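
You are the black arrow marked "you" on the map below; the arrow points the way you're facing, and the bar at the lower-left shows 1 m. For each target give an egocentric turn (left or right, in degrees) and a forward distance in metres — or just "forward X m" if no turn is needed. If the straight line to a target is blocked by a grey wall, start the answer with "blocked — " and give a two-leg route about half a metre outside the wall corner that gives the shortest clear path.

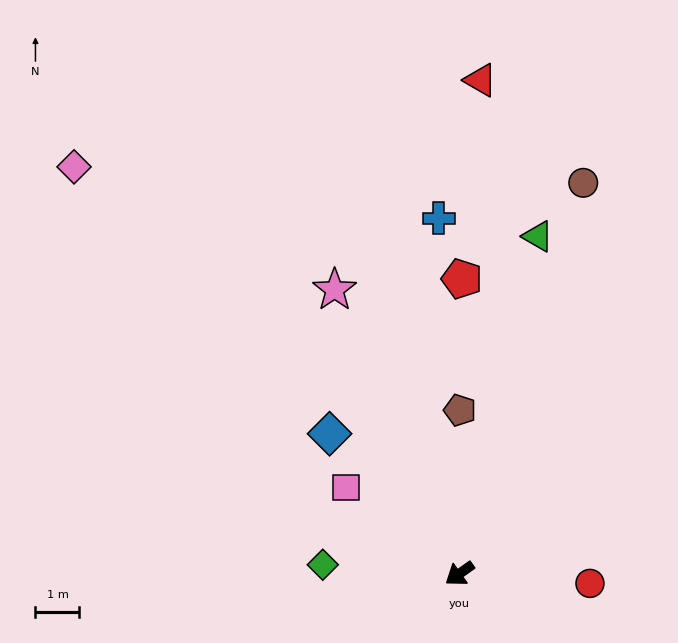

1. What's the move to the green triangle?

turn right 138°, forward 7.9 m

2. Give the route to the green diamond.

turn right 39°, forward 3.1 m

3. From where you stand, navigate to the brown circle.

turn right 143°, forward 9.3 m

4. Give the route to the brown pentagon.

turn right 126°, forward 3.7 m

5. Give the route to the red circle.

turn left 140°, forward 3.0 m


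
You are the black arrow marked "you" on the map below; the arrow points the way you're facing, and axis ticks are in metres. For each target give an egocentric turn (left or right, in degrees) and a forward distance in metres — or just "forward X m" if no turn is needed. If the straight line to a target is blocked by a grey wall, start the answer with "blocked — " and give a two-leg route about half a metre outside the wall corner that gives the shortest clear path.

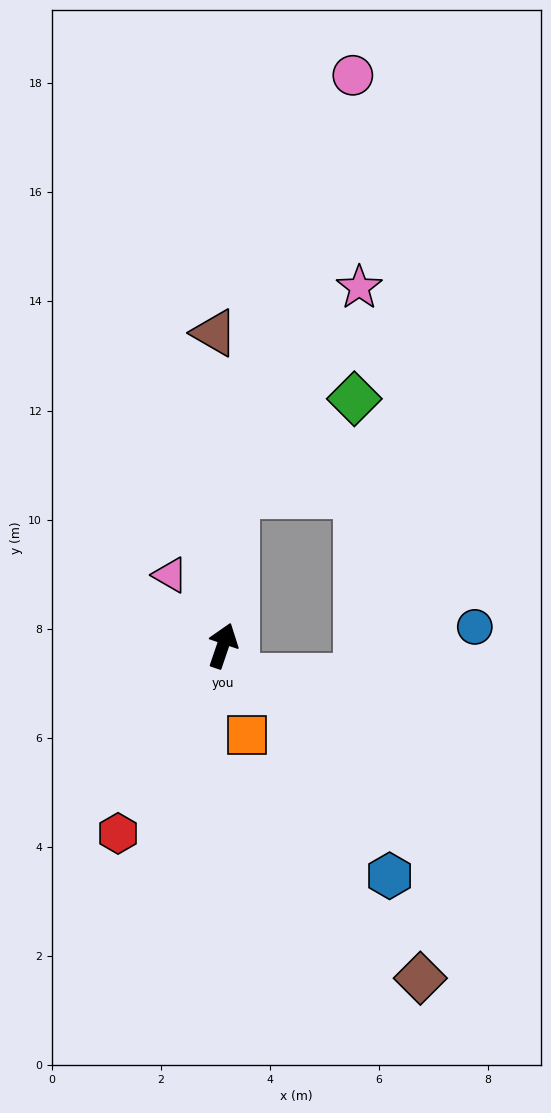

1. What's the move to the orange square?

turn right 146°, forward 1.7 m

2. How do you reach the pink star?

blocked — turn left 14°, forward 2.8 m, then turn right 26°, forward 4.4 m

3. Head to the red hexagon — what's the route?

turn left 170°, forward 3.9 m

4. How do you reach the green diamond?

blocked — turn left 14°, forward 2.8 m, then turn right 46°, forward 2.8 m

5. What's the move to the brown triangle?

turn left 20°, forward 5.7 m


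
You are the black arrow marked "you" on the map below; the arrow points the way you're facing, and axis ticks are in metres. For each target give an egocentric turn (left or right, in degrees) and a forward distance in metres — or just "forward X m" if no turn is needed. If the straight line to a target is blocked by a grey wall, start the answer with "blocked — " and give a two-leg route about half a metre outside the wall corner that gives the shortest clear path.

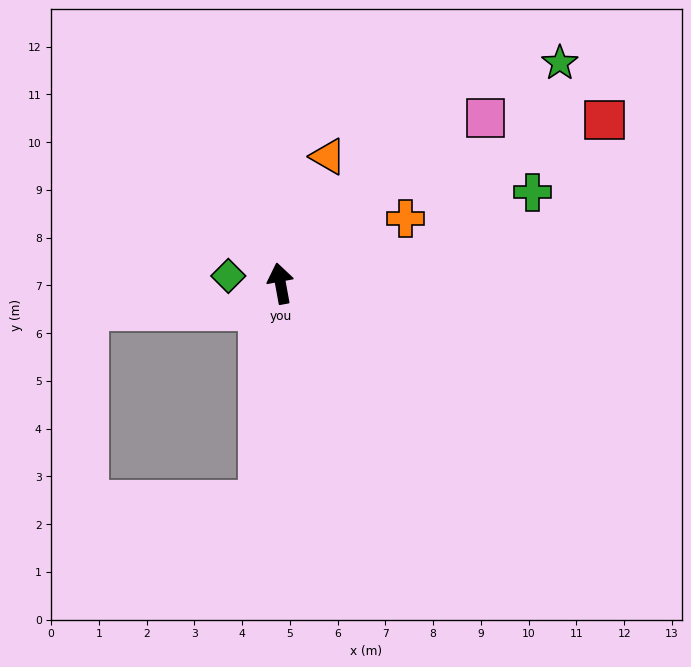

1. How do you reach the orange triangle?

turn right 31°, forward 2.8 m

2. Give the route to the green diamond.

turn left 71°, forward 1.1 m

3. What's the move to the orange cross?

turn right 73°, forward 2.9 m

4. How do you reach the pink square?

turn right 61°, forward 5.5 m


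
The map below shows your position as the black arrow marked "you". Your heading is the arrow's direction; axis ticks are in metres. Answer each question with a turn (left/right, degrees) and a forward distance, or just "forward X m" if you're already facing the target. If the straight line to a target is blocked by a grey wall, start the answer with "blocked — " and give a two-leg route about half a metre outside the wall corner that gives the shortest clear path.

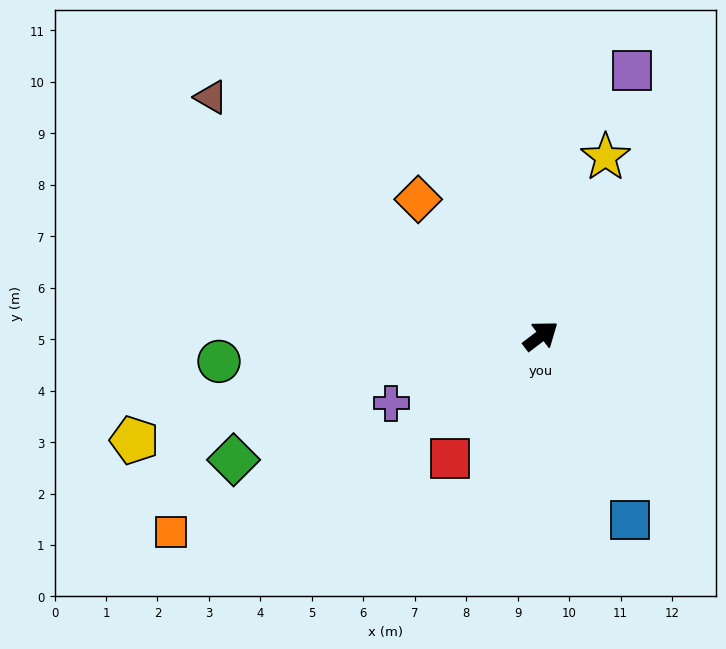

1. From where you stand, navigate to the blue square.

turn right 101°, forward 4.0 m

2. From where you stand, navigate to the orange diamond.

turn left 95°, forward 3.6 m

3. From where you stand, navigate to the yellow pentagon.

turn left 157°, forward 8.2 m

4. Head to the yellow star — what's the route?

turn left 33°, forward 3.7 m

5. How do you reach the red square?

turn right 164°, forward 3.0 m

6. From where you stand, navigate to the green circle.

turn left 147°, forward 6.3 m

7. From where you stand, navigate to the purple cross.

turn left 167°, forward 3.2 m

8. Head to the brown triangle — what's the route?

turn left 107°, forward 7.9 m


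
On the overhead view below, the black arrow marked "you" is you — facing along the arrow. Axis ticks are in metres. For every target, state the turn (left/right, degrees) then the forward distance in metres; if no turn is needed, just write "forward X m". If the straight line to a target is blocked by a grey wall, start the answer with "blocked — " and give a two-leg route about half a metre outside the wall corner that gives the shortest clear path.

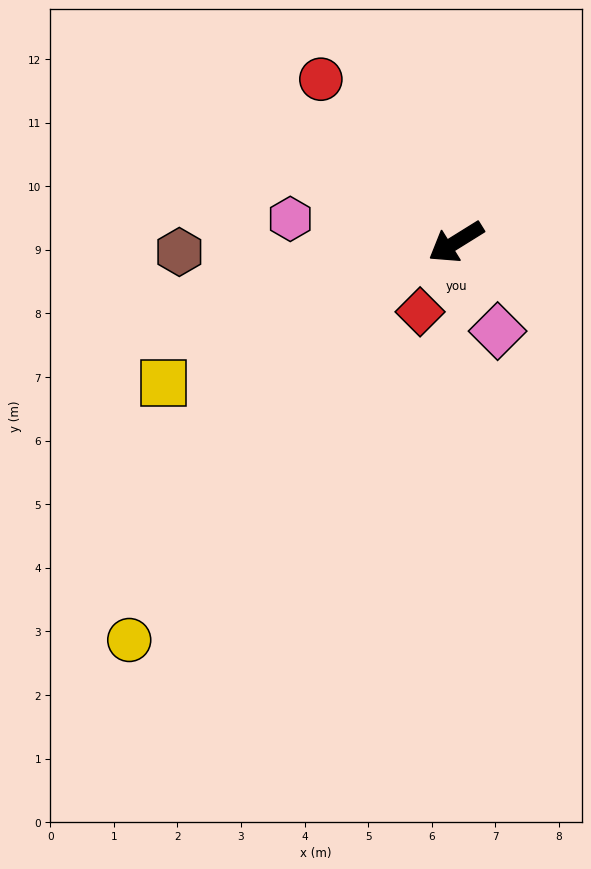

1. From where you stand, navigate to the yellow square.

turn right 6°, forward 5.1 m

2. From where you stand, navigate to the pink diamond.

turn left 83°, forward 1.5 m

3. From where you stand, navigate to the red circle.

turn right 82°, forward 3.3 m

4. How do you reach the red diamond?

turn left 31°, forward 1.2 m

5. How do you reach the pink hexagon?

turn right 40°, forward 2.6 m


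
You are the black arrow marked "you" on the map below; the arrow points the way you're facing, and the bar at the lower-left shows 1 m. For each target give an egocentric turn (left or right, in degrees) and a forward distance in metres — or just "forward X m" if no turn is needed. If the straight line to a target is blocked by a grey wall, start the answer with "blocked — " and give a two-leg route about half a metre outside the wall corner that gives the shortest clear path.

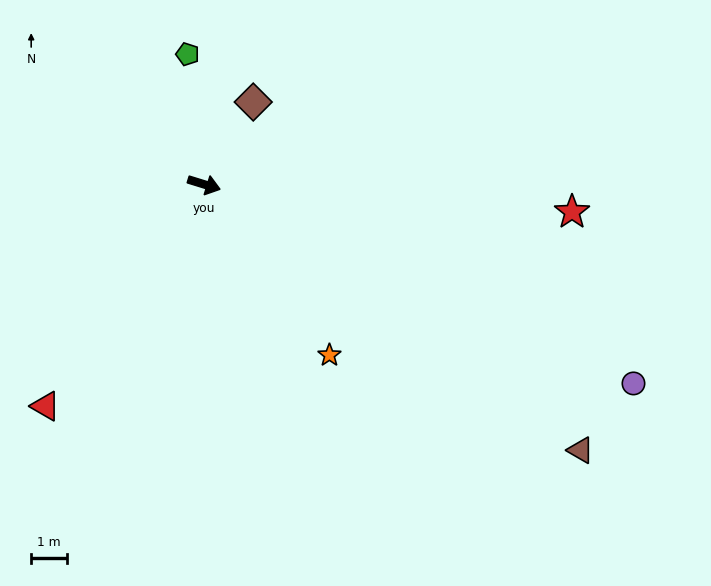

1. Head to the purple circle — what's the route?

turn right 8°, forward 13.3 m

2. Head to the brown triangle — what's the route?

turn right 18°, forward 12.9 m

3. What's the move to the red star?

turn left 13°, forward 10.3 m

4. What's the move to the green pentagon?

turn left 114°, forward 3.7 m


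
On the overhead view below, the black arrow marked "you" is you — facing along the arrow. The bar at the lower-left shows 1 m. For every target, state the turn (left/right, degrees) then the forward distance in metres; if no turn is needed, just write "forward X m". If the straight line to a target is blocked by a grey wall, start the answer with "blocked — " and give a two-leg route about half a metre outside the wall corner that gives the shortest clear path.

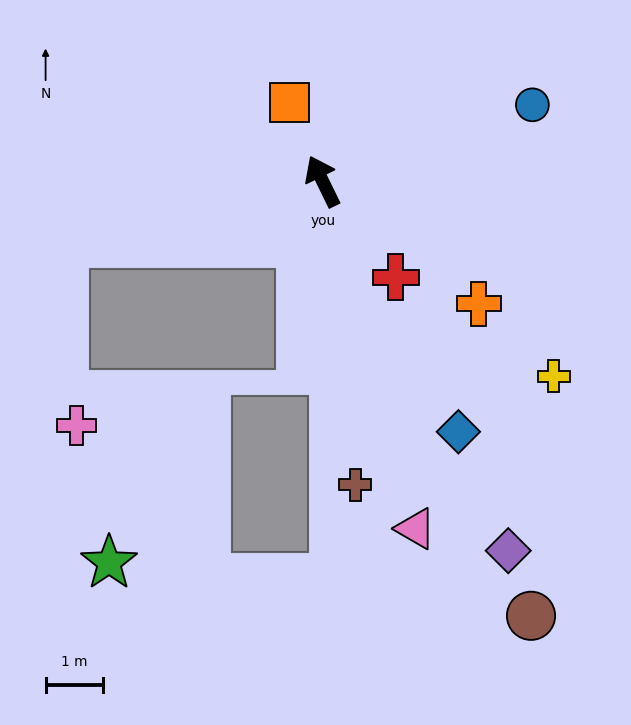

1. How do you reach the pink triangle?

turn left 169°, forward 6.2 m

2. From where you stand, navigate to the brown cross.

turn left 160°, forward 5.3 m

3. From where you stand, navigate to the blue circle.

turn right 96°, forward 3.9 m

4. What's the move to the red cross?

turn right 169°, forward 2.1 m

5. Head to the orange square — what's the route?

turn right 4°, forward 1.5 m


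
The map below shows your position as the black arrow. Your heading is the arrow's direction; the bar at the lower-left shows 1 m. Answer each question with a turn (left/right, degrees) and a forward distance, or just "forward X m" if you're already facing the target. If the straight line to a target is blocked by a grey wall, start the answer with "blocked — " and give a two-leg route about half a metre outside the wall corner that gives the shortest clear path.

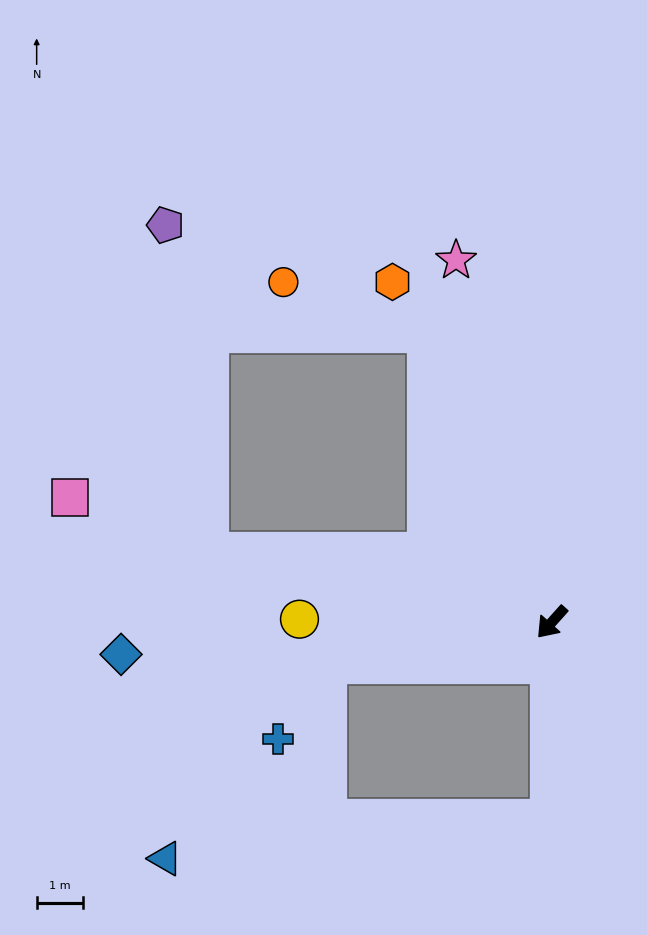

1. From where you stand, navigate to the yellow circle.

turn right 49°, forward 5.5 m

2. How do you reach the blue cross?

blocked — turn right 37°, forward 5.0 m, then turn left 46°, forward 1.9 m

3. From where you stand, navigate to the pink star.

turn right 123°, forward 8.1 m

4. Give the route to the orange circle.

blocked — turn right 115°, forward 6.8 m, then turn left 47°, forward 3.3 m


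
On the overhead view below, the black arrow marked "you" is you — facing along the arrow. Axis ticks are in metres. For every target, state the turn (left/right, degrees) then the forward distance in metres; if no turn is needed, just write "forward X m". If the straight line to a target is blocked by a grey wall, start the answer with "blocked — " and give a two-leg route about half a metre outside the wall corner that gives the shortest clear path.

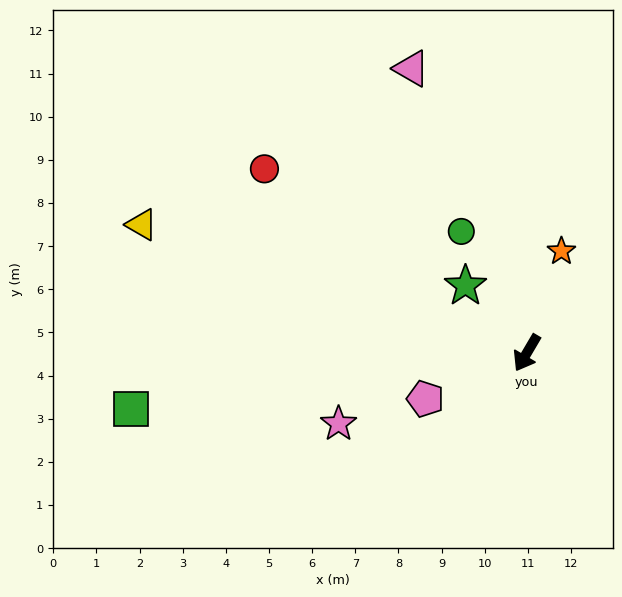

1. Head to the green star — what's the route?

turn right 107°, forward 2.1 m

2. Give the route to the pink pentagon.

turn right 35°, forward 2.6 m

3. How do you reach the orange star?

turn right 168°, forward 2.5 m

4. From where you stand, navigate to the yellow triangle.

turn right 78°, forward 9.4 m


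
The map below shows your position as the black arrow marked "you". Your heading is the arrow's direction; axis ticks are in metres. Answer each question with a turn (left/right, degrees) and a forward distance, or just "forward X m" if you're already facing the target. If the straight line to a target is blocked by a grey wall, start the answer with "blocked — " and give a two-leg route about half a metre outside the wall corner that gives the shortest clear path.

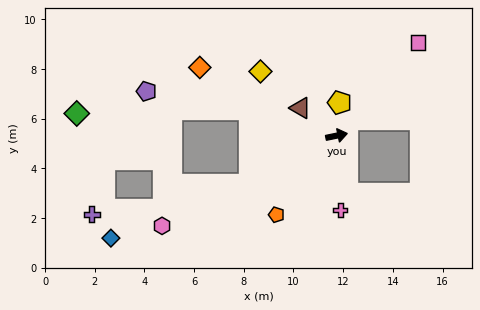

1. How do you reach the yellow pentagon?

turn left 73°, forward 1.3 m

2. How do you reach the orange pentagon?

turn right 139°, forward 4.0 m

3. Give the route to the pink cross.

turn right 99°, forward 3.0 m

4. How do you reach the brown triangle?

turn left 131°, forward 1.8 m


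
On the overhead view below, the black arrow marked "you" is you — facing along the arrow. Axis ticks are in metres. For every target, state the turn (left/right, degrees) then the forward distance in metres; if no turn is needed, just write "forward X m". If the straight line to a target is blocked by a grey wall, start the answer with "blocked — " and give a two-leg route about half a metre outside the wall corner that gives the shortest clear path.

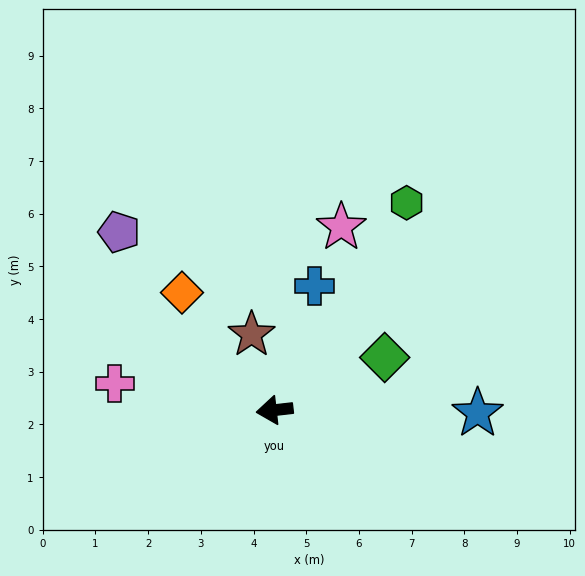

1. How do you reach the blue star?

turn left 173°, forward 3.9 m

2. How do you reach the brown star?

turn right 80°, forward 1.5 m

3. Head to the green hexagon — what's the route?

turn right 129°, forward 4.7 m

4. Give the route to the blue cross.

turn right 114°, forward 2.5 m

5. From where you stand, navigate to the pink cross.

turn right 16°, forward 3.1 m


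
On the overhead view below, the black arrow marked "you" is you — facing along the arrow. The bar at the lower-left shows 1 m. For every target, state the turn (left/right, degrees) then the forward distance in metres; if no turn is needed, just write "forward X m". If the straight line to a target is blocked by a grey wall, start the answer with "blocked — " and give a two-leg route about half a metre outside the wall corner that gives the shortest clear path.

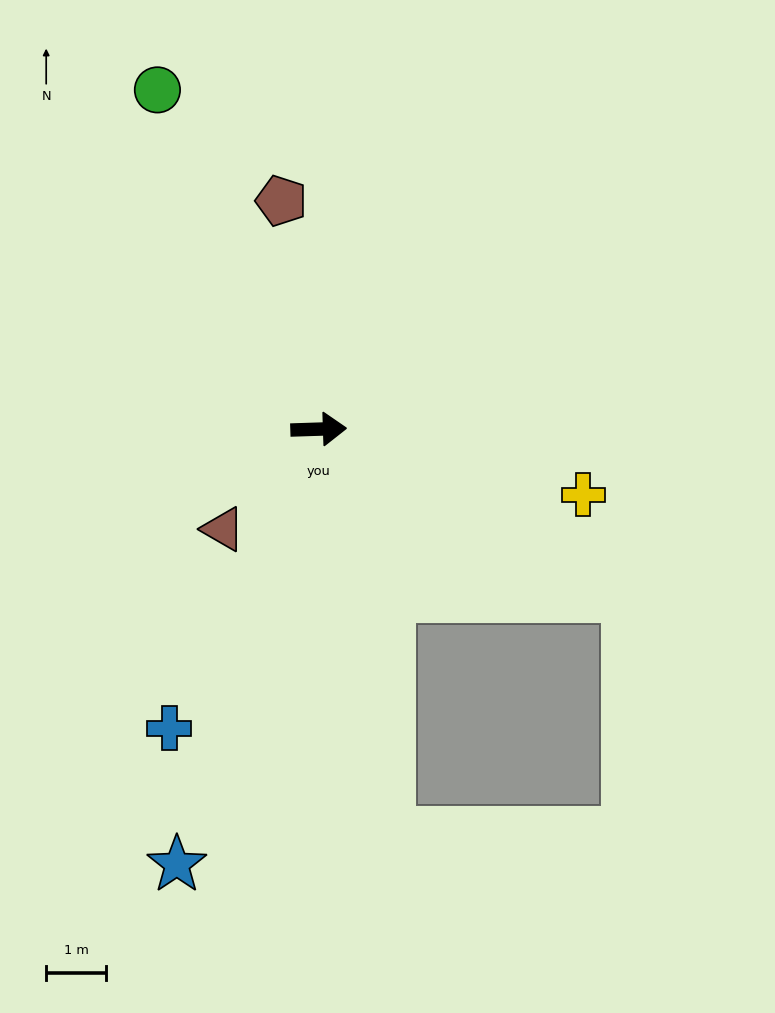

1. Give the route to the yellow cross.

turn right 16°, forward 4.6 m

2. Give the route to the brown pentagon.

turn left 97°, forward 3.9 m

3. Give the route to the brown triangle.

turn right 136°, forward 2.3 m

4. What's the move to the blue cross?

turn right 118°, forward 5.6 m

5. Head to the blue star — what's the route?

turn right 110°, forward 7.7 m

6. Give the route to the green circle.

turn left 114°, forward 6.3 m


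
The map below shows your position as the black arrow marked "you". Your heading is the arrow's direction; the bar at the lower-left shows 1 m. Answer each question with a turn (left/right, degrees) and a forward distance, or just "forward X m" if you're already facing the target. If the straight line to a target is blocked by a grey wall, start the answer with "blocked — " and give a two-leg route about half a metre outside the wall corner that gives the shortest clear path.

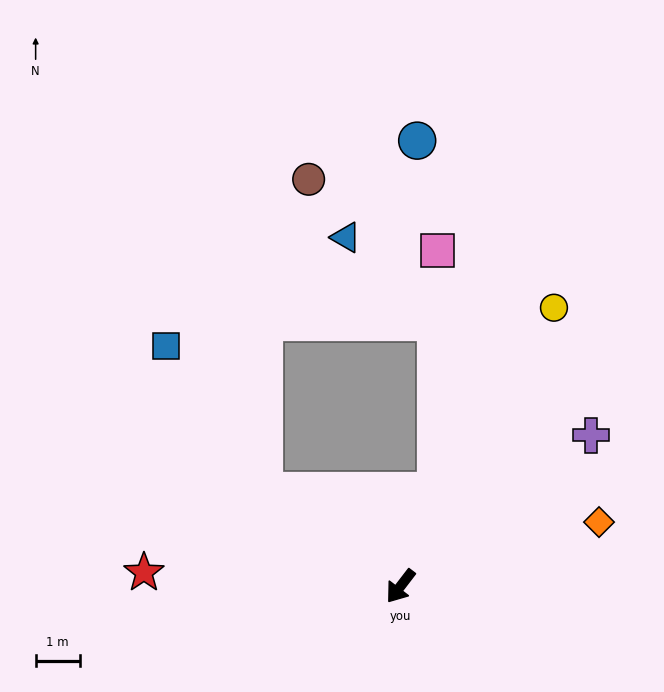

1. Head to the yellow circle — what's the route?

turn right 171°, forward 7.2 m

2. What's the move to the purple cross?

turn left 166°, forward 5.5 m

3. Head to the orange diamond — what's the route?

turn left 145°, forward 4.7 m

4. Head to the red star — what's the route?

turn right 56°, forward 5.8 m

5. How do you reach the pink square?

blocked — turn right 163°, forward 2.3 m, then turn left 20°, forward 5.5 m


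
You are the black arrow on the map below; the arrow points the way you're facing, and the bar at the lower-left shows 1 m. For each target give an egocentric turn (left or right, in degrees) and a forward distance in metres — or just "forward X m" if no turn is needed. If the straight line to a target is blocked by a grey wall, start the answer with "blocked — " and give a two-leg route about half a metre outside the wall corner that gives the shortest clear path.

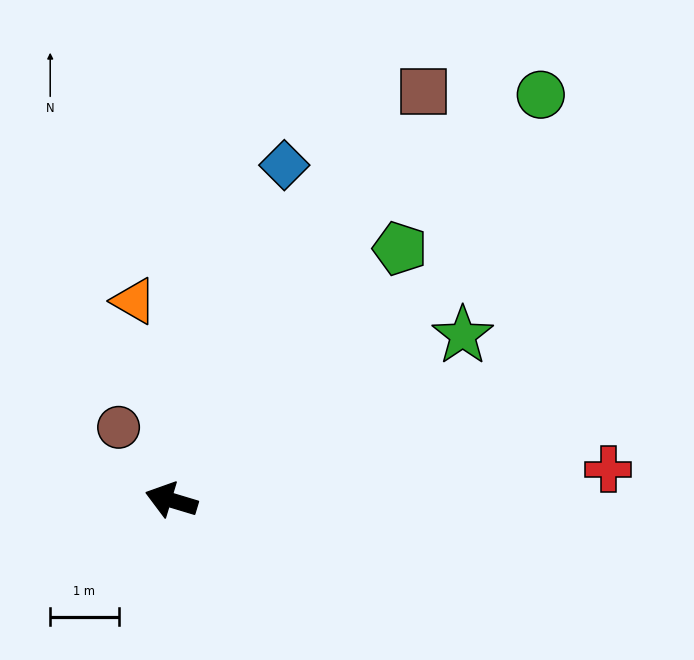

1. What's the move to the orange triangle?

turn right 63°, forward 3.0 m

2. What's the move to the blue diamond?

turn right 92°, forward 5.2 m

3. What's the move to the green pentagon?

turn right 115°, forward 5.0 m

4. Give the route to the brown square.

turn right 105°, forward 7.0 m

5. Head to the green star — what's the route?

turn right 134°, forward 4.9 m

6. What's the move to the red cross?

turn right 159°, forward 6.4 m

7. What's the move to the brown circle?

turn right 37°, forward 1.3 m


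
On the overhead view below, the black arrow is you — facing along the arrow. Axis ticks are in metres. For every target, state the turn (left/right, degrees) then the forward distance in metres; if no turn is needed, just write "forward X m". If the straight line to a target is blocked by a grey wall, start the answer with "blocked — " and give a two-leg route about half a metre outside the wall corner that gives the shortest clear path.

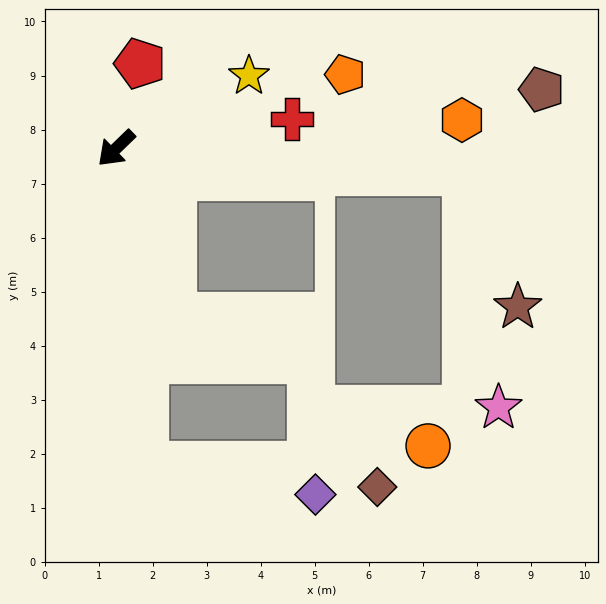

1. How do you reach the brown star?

blocked — turn left 132°, forward 6.5 m, then turn right 65°, forward 2.7 m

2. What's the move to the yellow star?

turn left 165°, forward 2.8 m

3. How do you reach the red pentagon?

turn right 150°, forward 1.6 m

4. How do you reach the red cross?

turn left 145°, forward 3.3 m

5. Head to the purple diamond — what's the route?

blocked — turn left 51°, forward 5.9 m, then turn left 75°, forward 3.2 m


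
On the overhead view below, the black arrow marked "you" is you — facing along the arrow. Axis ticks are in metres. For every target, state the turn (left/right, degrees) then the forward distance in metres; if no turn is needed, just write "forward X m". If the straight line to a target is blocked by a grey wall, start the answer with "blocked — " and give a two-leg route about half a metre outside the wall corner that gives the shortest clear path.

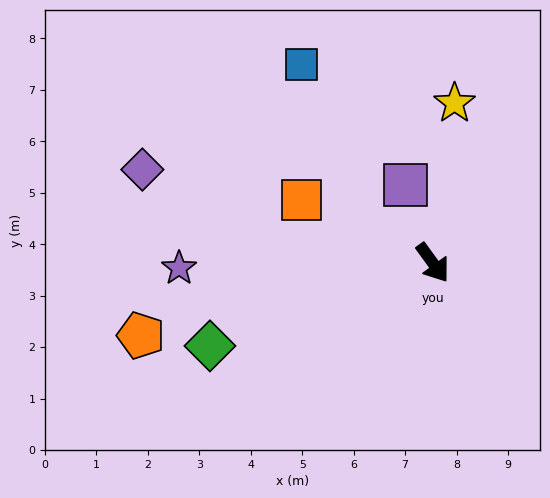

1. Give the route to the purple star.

turn right 125°, forward 4.9 m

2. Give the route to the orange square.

turn right 152°, forward 2.8 m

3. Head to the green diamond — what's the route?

turn right 106°, forward 4.6 m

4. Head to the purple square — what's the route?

turn left 163°, forward 1.6 m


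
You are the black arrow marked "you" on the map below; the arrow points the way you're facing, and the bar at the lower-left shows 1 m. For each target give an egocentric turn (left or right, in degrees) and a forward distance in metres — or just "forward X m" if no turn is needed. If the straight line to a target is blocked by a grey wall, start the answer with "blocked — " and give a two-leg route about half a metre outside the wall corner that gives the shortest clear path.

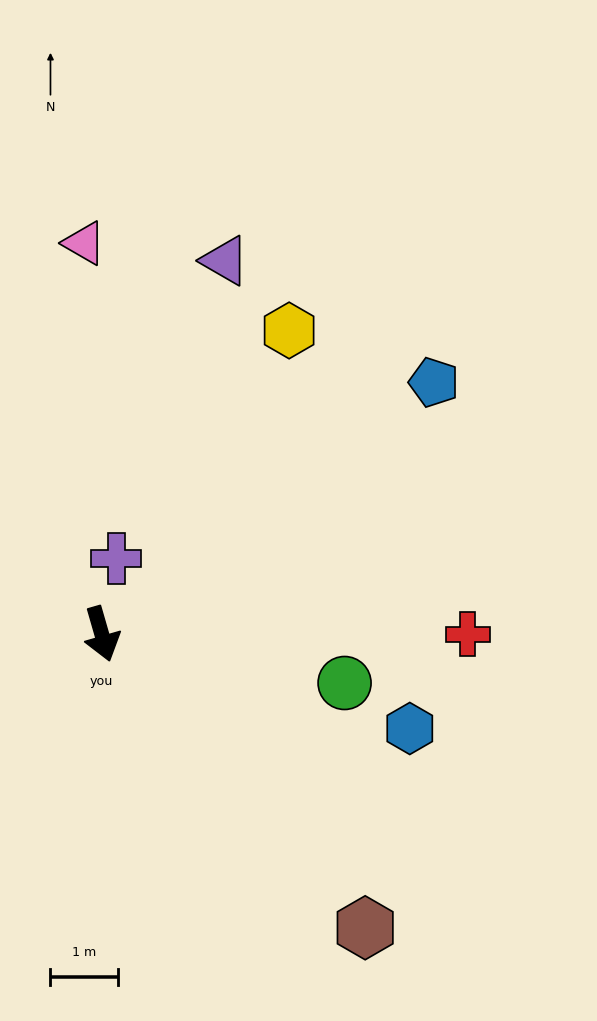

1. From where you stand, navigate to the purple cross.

turn left 153°, forward 1.1 m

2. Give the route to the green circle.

turn left 63°, forward 3.7 m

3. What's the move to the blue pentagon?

turn left 111°, forward 6.2 m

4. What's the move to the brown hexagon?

turn left 26°, forward 5.9 m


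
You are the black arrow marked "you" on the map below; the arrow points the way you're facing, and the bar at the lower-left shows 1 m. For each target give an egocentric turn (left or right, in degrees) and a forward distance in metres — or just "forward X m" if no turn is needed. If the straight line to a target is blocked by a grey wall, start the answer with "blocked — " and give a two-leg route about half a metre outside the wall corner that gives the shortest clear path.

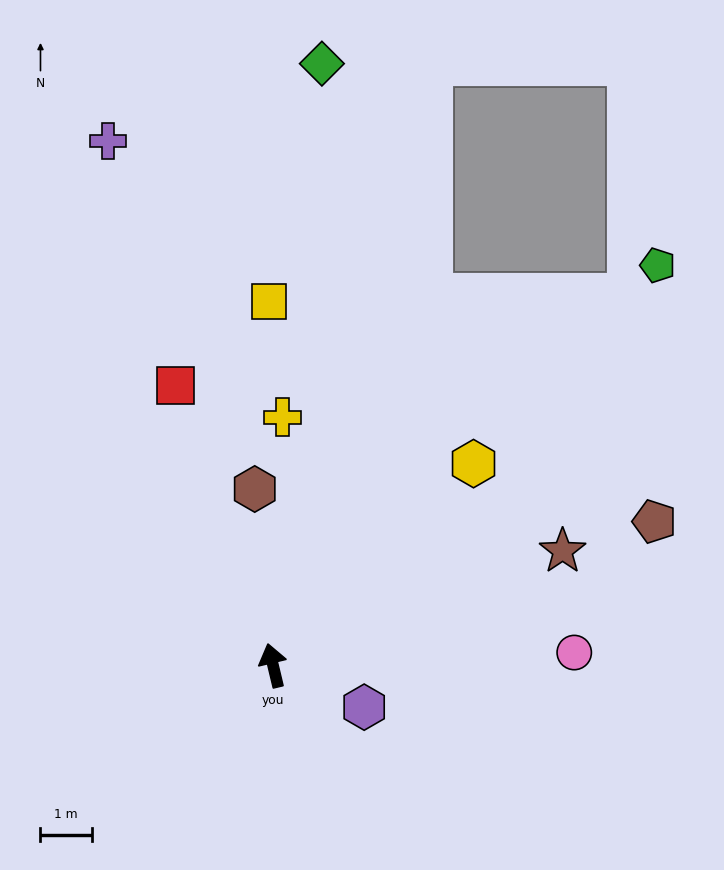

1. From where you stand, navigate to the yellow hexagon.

turn right 58°, forward 5.6 m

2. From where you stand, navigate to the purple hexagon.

turn right 128°, forward 2.0 m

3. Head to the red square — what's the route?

turn left 6°, forward 5.8 m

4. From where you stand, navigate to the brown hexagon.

turn right 8°, forward 3.5 m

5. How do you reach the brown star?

turn right 82°, forward 6.1 m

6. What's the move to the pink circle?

turn right 101°, forward 5.9 m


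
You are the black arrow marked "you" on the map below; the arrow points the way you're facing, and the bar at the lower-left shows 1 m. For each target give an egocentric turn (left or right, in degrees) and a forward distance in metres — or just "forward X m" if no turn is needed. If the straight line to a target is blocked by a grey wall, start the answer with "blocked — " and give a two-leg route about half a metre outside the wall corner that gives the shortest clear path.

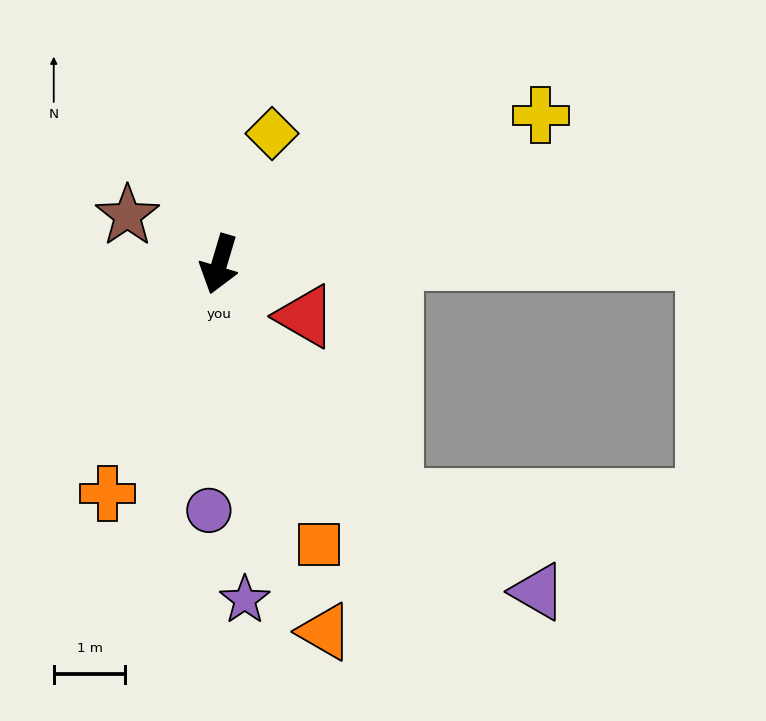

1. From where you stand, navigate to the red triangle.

turn left 75°, forward 1.4 m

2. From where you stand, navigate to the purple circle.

turn left 14°, forward 3.4 m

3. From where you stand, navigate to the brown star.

turn right 101°, forward 1.5 m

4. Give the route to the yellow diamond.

turn left 175°, forward 2.0 m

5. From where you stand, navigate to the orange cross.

turn right 10°, forward 3.6 m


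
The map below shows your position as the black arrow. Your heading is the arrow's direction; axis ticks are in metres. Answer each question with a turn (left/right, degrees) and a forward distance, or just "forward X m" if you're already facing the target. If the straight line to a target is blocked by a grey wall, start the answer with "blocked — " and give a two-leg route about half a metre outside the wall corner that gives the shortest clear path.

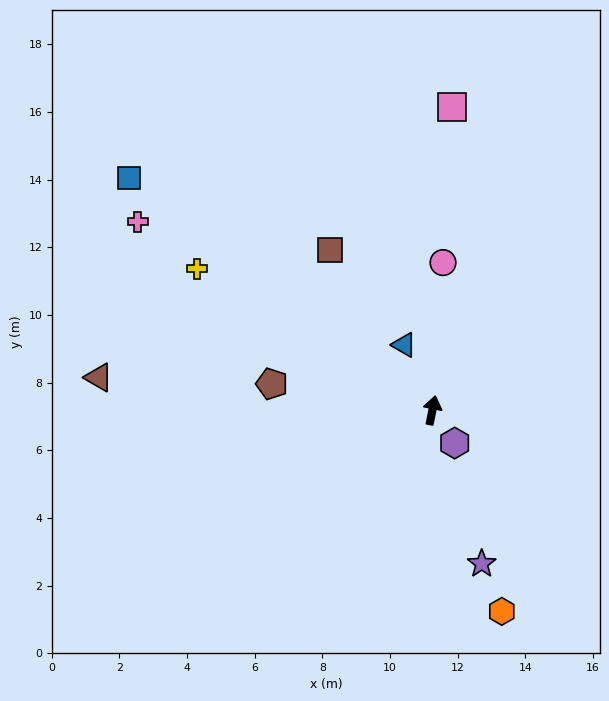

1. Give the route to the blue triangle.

turn left 35°, forward 2.1 m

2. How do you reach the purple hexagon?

turn right 134°, forward 1.2 m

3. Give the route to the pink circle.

turn left 7°, forward 4.4 m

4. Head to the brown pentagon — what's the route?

turn left 92°, forward 4.8 m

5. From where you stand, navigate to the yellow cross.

turn left 70°, forward 8.1 m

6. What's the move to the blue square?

turn left 64°, forward 11.3 m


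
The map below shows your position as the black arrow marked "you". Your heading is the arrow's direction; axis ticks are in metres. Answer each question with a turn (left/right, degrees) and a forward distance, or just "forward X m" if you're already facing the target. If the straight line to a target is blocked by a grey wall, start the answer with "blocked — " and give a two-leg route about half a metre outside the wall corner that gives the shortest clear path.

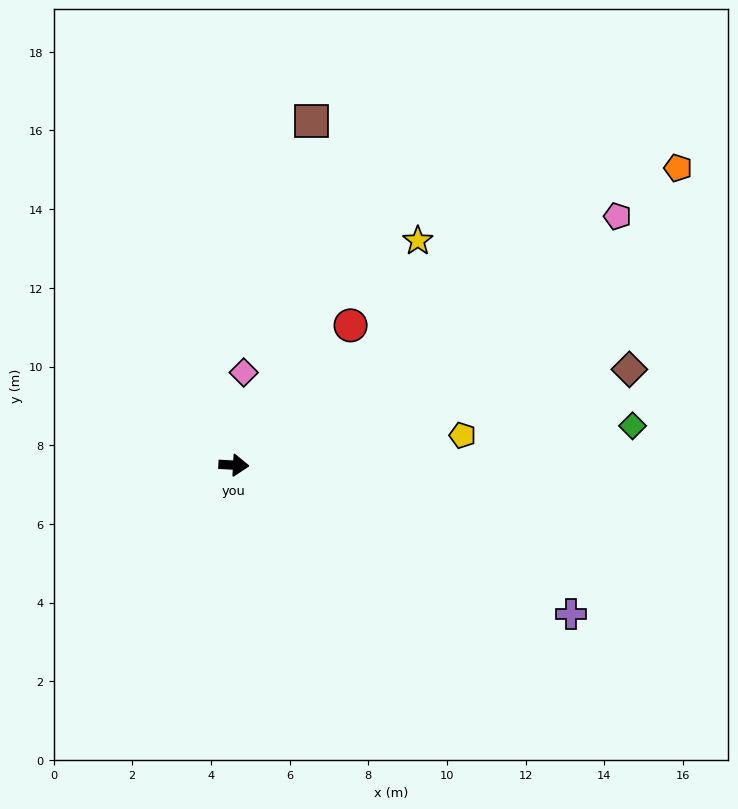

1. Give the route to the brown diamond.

turn left 17°, forward 10.3 m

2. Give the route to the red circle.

turn left 53°, forward 4.6 m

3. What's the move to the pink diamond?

turn left 87°, forward 2.4 m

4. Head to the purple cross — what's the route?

turn right 21°, forward 9.4 m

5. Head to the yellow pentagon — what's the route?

turn left 11°, forward 5.9 m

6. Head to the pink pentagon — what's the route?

turn left 36°, forward 11.6 m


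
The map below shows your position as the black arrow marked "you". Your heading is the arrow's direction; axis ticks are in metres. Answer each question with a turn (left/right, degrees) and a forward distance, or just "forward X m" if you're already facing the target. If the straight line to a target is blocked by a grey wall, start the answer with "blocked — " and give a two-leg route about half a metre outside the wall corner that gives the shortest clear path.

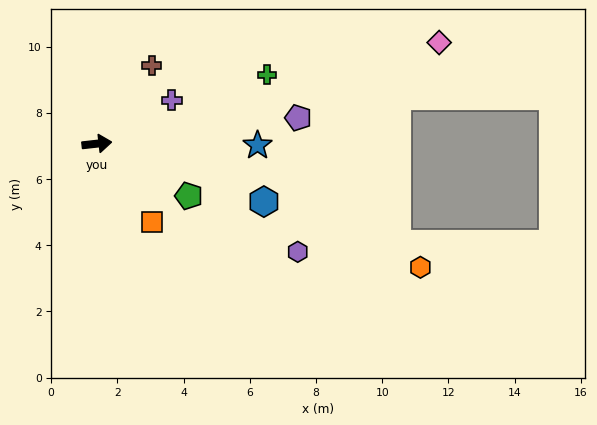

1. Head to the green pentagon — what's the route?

turn right 36°, forward 3.2 m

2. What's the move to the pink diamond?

turn left 10°, forward 10.8 m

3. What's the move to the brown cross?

turn left 49°, forward 2.9 m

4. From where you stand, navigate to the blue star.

turn right 7°, forward 4.9 m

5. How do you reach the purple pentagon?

forward 6.1 m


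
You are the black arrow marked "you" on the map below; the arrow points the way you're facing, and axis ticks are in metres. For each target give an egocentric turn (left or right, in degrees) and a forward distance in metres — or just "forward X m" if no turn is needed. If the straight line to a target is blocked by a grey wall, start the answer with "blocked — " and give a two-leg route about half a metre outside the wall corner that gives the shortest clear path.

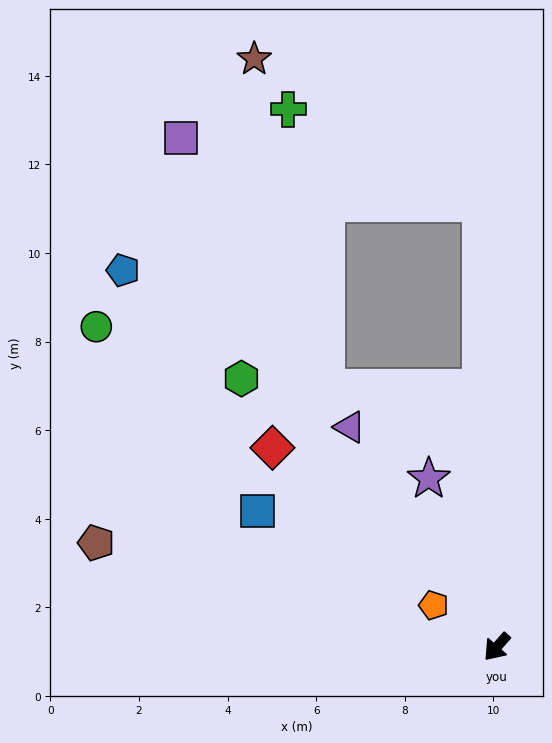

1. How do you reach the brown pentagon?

turn right 63°, forward 9.3 m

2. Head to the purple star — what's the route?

turn right 117°, forward 4.1 m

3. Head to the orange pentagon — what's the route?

turn right 82°, forward 1.7 m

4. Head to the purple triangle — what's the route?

turn right 105°, forward 6.0 m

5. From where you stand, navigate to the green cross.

blocked — turn right 137°, forward 10.0 m, then turn left 62°, forward 4.8 m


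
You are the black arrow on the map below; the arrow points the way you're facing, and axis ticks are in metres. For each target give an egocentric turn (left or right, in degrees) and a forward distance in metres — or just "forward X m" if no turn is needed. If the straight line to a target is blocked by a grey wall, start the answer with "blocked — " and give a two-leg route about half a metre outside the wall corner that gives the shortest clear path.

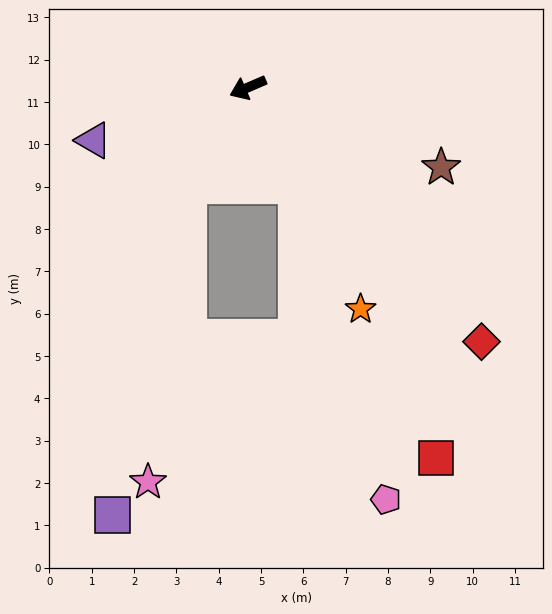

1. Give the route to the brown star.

turn left 134°, forward 4.9 m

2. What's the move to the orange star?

turn left 94°, forward 5.9 m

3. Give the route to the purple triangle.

turn right 4°, forward 3.9 m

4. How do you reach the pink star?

blocked — turn left 36°, forward 2.7 m, then turn left 23°, forward 7.1 m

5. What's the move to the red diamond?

turn left 109°, forward 8.2 m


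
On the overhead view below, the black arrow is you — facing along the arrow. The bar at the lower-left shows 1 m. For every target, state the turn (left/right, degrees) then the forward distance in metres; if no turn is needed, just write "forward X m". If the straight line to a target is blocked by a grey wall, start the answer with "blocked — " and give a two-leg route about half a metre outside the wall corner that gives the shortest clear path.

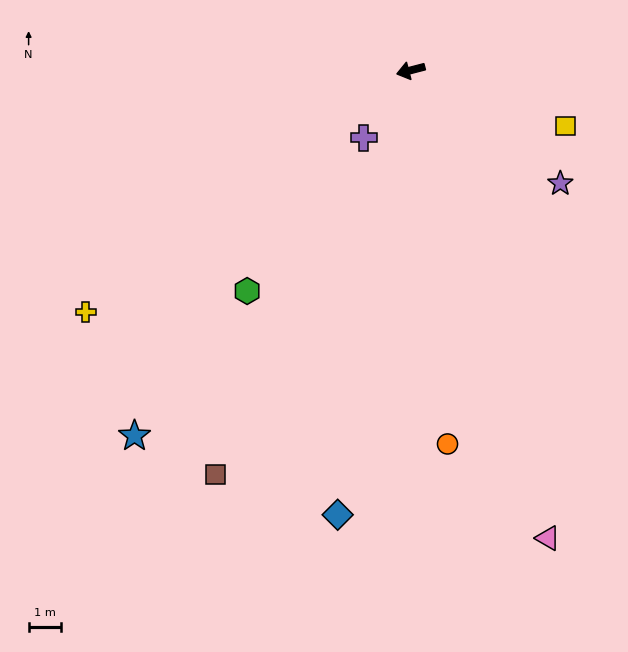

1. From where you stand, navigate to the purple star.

turn left 128°, forward 5.8 m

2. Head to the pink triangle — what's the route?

turn left 92°, forward 15.0 m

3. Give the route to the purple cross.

turn left 40°, forward 2.5 m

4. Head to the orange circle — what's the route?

turn left 81°, forward 11.5 m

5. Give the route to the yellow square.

turn left 146°, forward 5.0 m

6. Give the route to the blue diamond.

turn left 66°, forward 13.8 m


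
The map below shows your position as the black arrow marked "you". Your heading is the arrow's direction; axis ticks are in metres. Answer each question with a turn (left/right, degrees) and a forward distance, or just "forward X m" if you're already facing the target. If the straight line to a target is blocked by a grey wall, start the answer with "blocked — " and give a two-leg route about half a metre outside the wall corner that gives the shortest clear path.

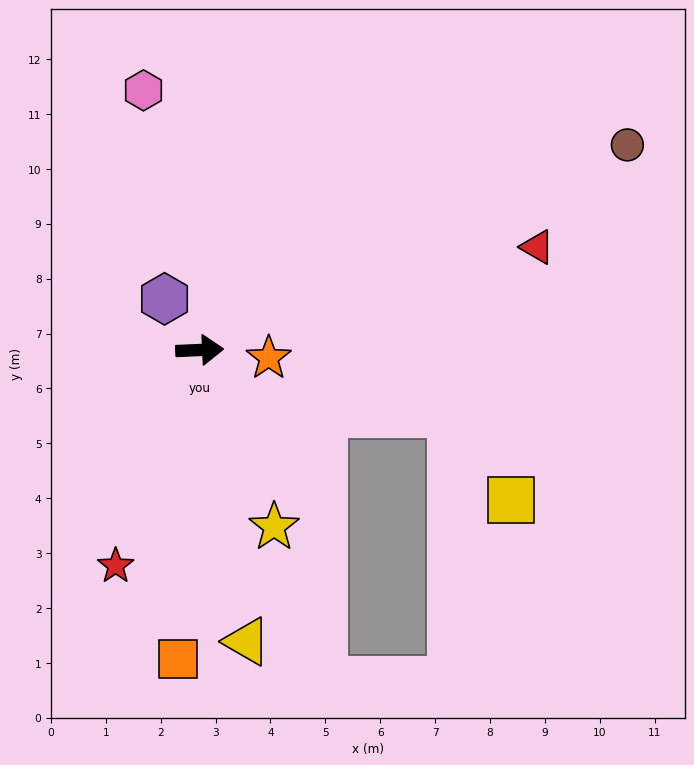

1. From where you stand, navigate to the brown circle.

turn left 23°, forward 8.6 m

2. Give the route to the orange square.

turn right 97°, forward 5.6 m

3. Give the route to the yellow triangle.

turn right 83°, forward 5.4 m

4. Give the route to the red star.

turn right 114°, forward 4.2 m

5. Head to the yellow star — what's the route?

turn right 70°, forward 3.5 m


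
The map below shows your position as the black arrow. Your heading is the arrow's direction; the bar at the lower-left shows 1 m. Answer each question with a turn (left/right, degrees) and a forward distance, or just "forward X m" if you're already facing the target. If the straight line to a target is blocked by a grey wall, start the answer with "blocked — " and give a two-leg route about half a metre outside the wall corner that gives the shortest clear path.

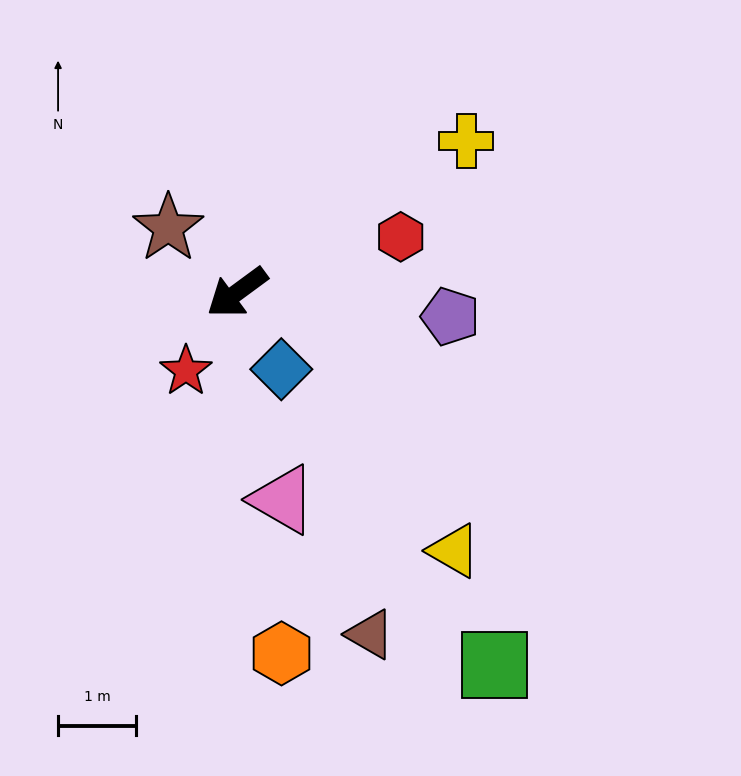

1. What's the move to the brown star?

turn right 80°, forward 1.2 m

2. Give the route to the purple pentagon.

turn left 137°, forward 2.7 m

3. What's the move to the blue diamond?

turn left 84°, forward 1.1 m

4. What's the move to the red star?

turn left 21°, forward 1.2 m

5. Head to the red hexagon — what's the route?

turn left 162°, forward 2.2 m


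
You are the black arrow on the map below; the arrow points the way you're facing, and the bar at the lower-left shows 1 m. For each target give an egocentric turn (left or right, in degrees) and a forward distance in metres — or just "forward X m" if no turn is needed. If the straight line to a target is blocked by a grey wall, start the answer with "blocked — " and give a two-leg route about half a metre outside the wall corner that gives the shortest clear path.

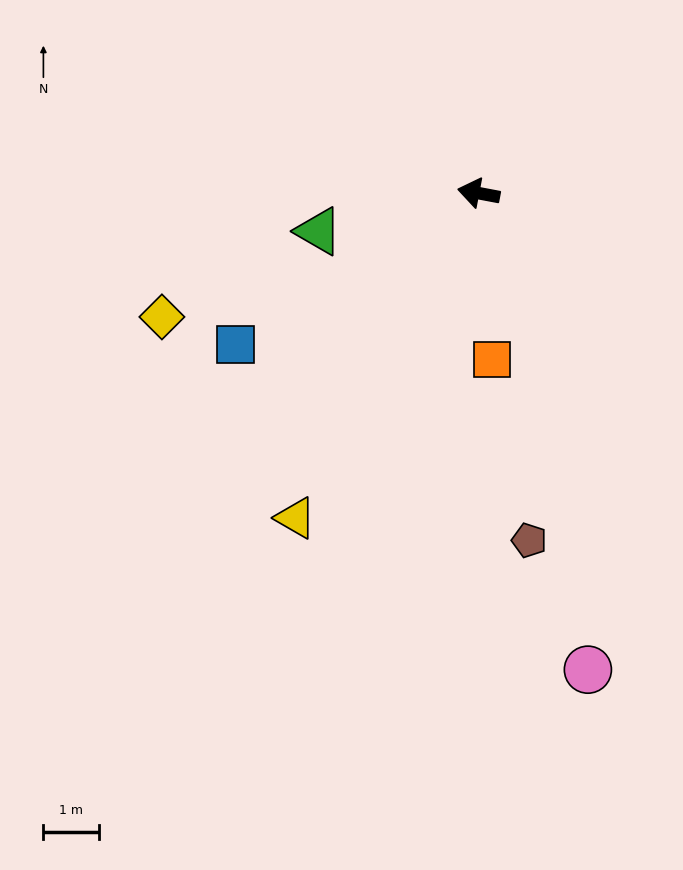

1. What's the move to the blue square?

turn left 43°, forward 5.2 m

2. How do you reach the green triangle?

turn left 24°, forward 3.0 m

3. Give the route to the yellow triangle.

turn left 71°, forward 6.7 m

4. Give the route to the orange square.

turn left 105°, forward 3.0 m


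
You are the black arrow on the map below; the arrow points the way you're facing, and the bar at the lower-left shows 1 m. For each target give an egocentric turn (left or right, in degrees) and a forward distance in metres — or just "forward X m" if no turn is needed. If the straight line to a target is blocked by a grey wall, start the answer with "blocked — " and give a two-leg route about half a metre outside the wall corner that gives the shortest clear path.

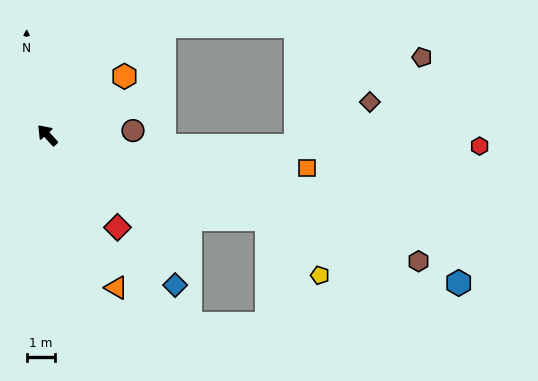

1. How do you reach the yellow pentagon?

blocked — turn right 154°, forward 8.3 m, then turn right 25°, forward 2.7 m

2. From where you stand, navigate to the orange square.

turn right 140°, forward 9.3 m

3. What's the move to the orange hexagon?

turn right 95°, forward 3.4 m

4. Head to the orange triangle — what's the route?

turn left 162°, forward 5.9 m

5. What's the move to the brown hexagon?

turn right 151°, forward 13.9 m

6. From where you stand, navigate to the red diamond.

turn left 175°, forward 4.1 m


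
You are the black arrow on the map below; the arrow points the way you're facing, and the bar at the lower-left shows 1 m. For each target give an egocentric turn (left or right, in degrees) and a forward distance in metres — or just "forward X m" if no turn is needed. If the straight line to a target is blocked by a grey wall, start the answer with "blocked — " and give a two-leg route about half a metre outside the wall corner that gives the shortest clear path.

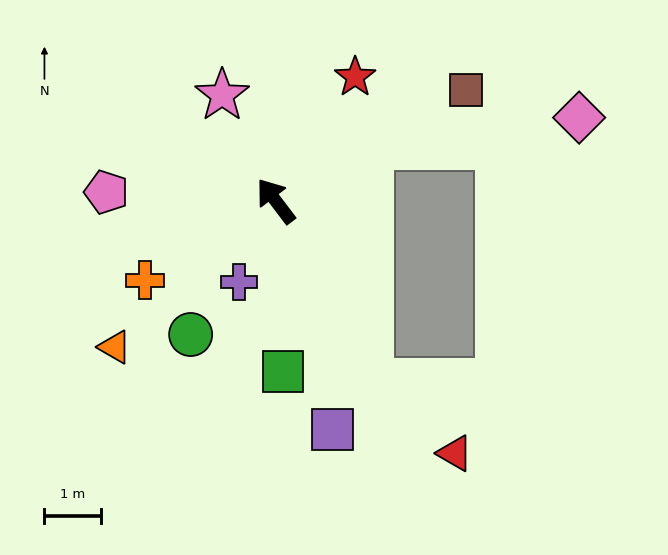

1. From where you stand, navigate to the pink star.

turn right 10°, forward 2.1 m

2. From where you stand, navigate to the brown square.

turn right 97°, forward 3.9 m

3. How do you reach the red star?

turn right 70°, forward 2.6 m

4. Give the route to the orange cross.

turn left 84°, forward 2.7 m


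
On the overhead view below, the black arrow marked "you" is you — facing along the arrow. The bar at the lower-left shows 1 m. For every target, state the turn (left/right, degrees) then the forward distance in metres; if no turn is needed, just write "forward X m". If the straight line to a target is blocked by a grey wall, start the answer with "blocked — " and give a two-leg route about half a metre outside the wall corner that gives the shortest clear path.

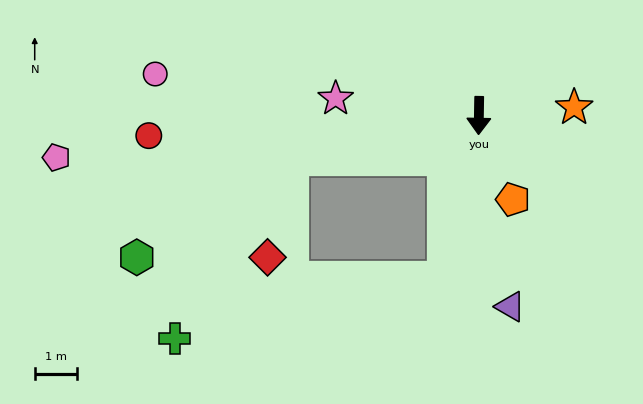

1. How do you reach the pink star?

turn right 96°, forward 3.4 m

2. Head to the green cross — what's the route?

blocked — turn right 76°, forward 4.5 m, then turn left 44°, forward 5.1 m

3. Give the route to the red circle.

turn right 86°, forward 7.8 m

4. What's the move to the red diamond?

blocked — turn right 76°, forward 4.5 m, then turn left 64°, forward 2.4 m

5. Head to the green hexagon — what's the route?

blocked — turn right 76°, forward 4.5 m, then turn left 20°, forward 4.3 m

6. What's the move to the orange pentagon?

turn left 23°, forward 2.1 m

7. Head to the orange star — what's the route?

turn left 96°, forward 2.2 m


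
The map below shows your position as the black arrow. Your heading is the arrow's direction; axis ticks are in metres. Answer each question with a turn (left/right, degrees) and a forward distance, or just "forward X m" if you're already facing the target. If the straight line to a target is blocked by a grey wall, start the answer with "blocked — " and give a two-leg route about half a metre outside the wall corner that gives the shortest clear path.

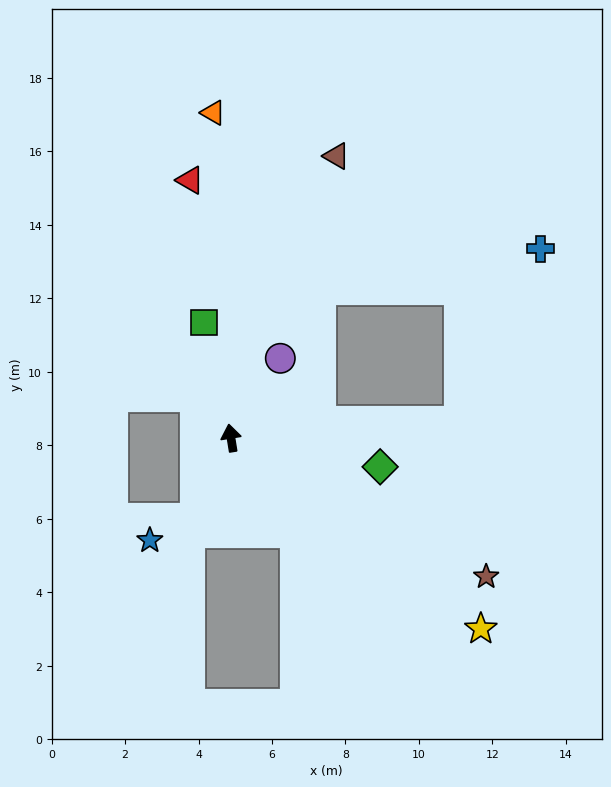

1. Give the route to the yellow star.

turn right 137°, forward 8.6 m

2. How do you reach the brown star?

turn right 128°, forward 7.9 m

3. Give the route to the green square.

turn left 4°, forward 3.2 m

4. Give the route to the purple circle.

turn right 41°, forward 2.5 m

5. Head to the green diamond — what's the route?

turn right 110°, forward 4.1 m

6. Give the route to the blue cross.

blocked — turn right 95°, forward 6.2 m, then turn left 61°, forward 5.2 m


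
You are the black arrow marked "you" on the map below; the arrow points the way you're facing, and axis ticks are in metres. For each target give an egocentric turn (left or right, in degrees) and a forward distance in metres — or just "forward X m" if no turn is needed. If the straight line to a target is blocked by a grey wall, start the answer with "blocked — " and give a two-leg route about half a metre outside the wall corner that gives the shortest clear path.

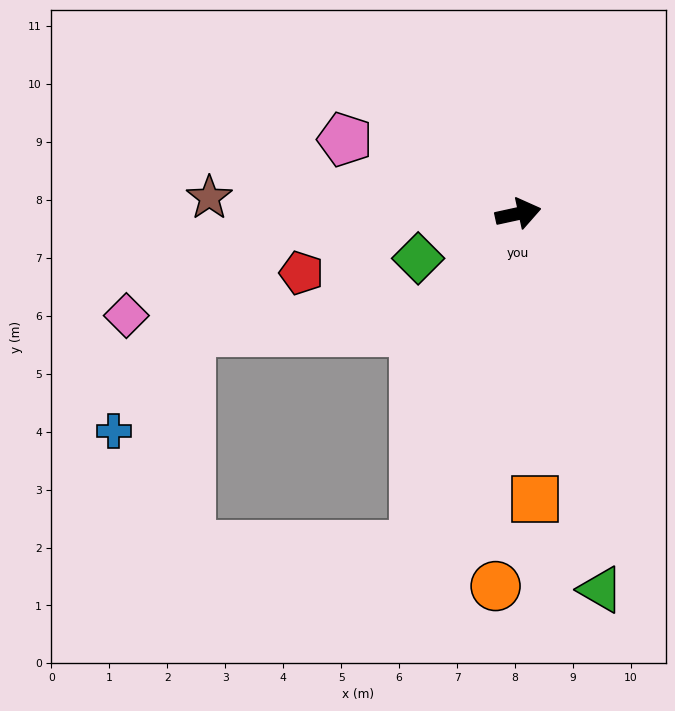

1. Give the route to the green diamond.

turn right 168°, forward 1.9 m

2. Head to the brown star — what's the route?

turn left 165°, forward 5.3 m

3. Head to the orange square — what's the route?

turn right 99°, forward 4.9 m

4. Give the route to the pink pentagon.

turn left 145°, forward 3.3 m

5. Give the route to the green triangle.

turn right 90°, forward 6.6 m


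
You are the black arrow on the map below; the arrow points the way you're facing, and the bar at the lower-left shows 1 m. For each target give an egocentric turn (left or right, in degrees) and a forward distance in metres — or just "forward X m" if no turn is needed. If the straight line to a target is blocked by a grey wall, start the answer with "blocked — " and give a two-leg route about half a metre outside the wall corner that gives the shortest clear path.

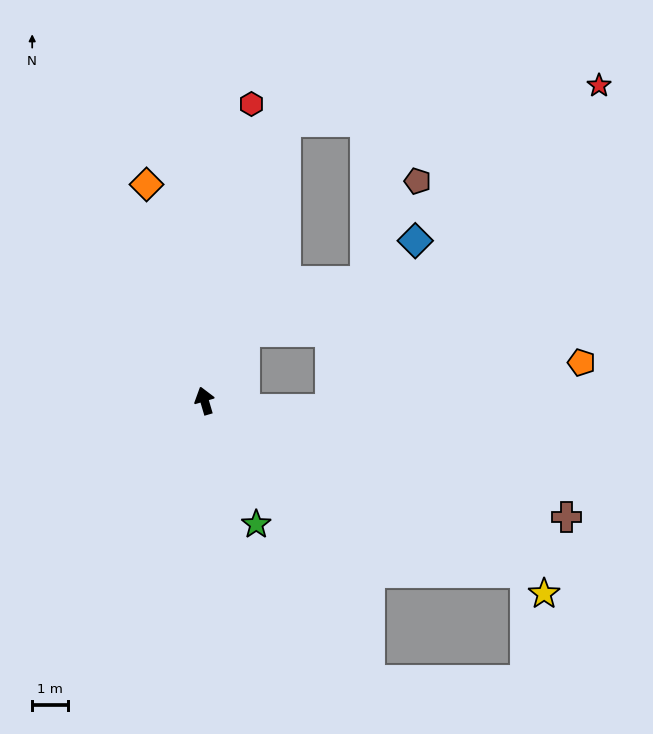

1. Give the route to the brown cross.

turn right 124°, forward 10.6 m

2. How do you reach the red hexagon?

turn right 25°, forward 8.4 m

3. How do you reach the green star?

turn right 174°, forward 3.7 m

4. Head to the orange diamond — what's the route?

forward 6.2 m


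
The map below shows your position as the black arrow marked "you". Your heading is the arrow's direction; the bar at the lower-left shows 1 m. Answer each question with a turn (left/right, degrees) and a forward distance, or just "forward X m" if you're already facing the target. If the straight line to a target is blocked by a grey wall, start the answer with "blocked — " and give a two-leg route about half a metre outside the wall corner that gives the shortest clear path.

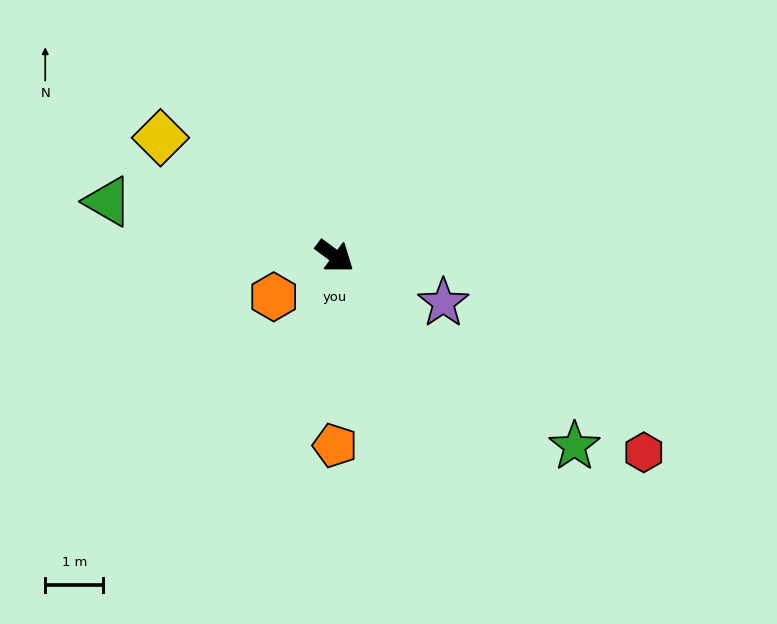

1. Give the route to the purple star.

turn left 13°, forward 2.0 m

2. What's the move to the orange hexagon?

turn right 110°, forward 1.3 m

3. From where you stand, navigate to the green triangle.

turn right 157°, forward 4.0 m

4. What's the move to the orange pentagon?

turn right 53°, forward 3.3 m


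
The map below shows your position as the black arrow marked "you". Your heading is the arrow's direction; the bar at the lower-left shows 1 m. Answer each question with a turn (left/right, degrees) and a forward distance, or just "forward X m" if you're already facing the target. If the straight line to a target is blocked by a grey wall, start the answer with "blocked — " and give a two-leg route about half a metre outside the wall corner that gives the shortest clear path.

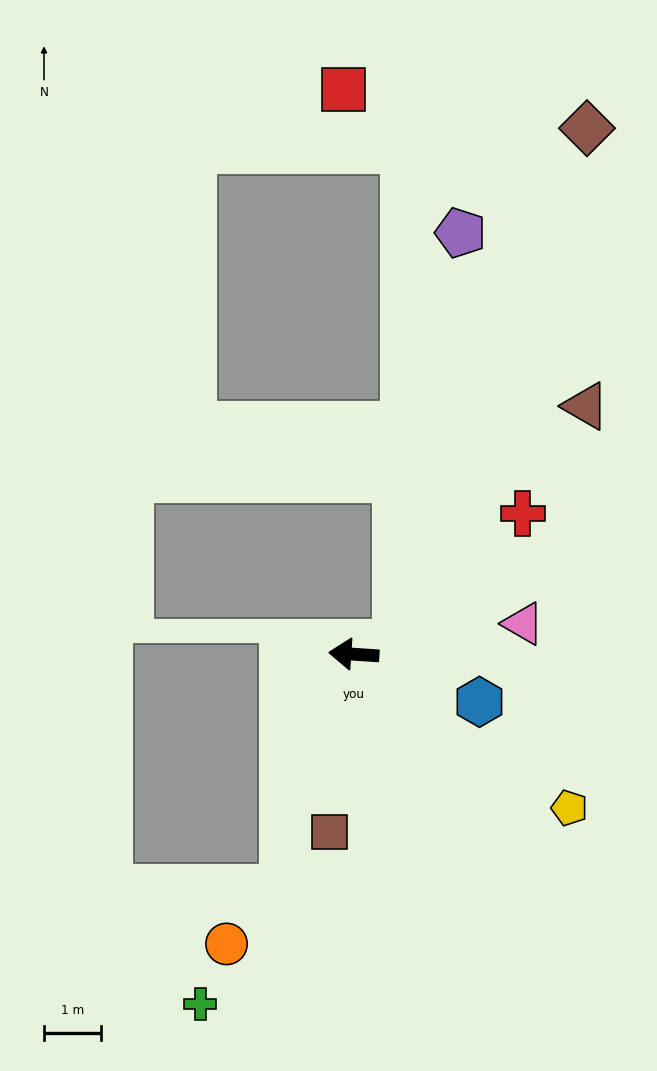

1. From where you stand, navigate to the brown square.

turn left 86°, forward 3.1 m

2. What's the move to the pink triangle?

turn right 166°, forward 3.0 m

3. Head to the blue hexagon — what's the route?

turn left 163°, forward 2.3 m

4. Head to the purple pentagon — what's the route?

blocked — turn right 162°, forward 0.8 m, then turn left 67°, forward 7.3 m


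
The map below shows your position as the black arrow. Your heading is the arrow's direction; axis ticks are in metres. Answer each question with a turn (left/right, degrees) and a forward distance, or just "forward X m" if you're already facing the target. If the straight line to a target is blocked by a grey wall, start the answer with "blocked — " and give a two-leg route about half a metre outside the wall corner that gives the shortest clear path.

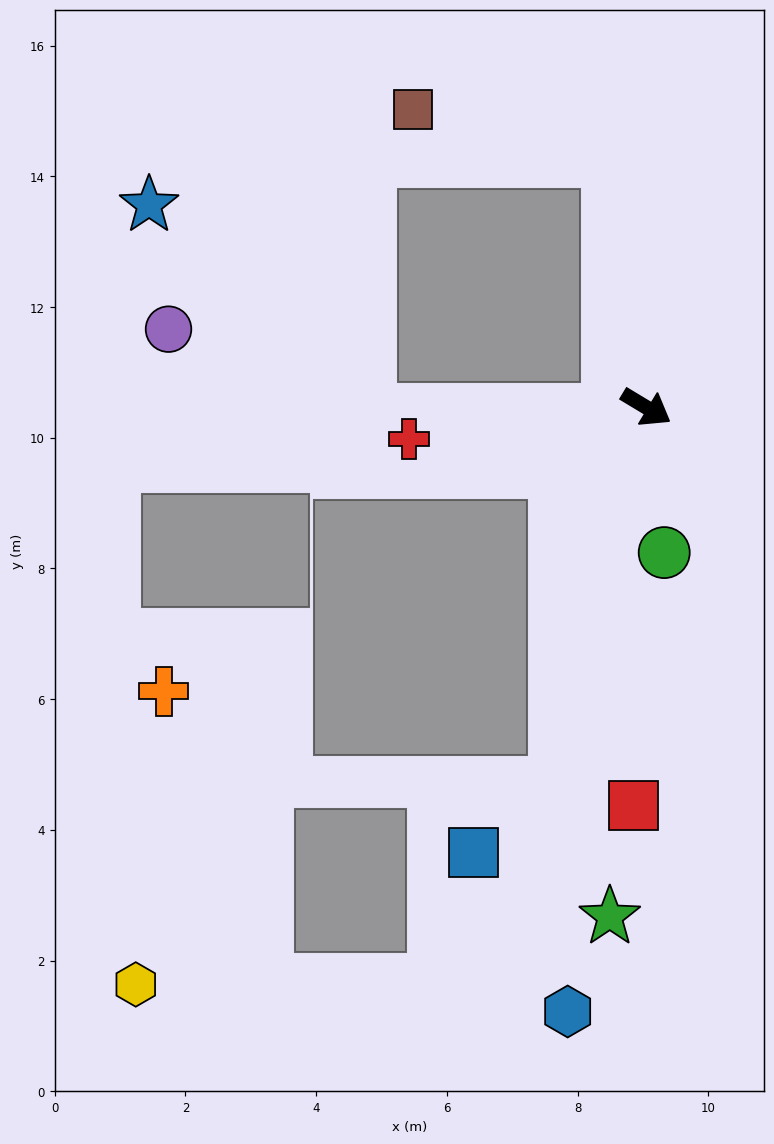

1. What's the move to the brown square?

blocked — turn left 129°, forward 3.8 m, then turn left 68°, forward 3.1 m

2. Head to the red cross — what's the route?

turn right 141°, forward 3.7 m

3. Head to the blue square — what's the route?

blocked — turn right 72°, forward 5.9 m, then turn right 38°, forward 1.6 m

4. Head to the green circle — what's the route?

turn right 52°, forward 2.2 m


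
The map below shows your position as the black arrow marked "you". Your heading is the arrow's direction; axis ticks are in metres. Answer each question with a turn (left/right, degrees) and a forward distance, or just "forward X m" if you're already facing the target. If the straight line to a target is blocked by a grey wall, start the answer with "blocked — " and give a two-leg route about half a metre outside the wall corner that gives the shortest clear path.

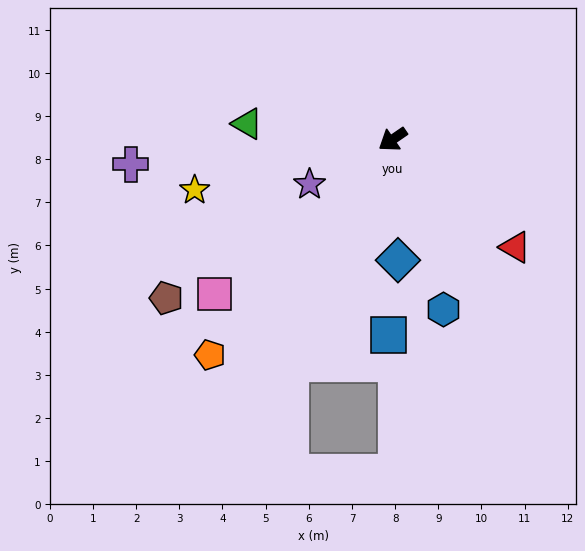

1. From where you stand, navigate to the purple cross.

turn right 29°, forward 6.1 m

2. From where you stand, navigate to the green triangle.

turn right 41°, forward 3.4 m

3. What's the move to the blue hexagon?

turn left 72°, forward 4.1 m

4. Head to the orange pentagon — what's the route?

turn left 15°, forward 6.5 m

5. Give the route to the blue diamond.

turn left 58°, forward 2.8 m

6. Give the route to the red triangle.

turn left 104°, forward 3.8 m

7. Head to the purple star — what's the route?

turn right 6°, forward 2.2 m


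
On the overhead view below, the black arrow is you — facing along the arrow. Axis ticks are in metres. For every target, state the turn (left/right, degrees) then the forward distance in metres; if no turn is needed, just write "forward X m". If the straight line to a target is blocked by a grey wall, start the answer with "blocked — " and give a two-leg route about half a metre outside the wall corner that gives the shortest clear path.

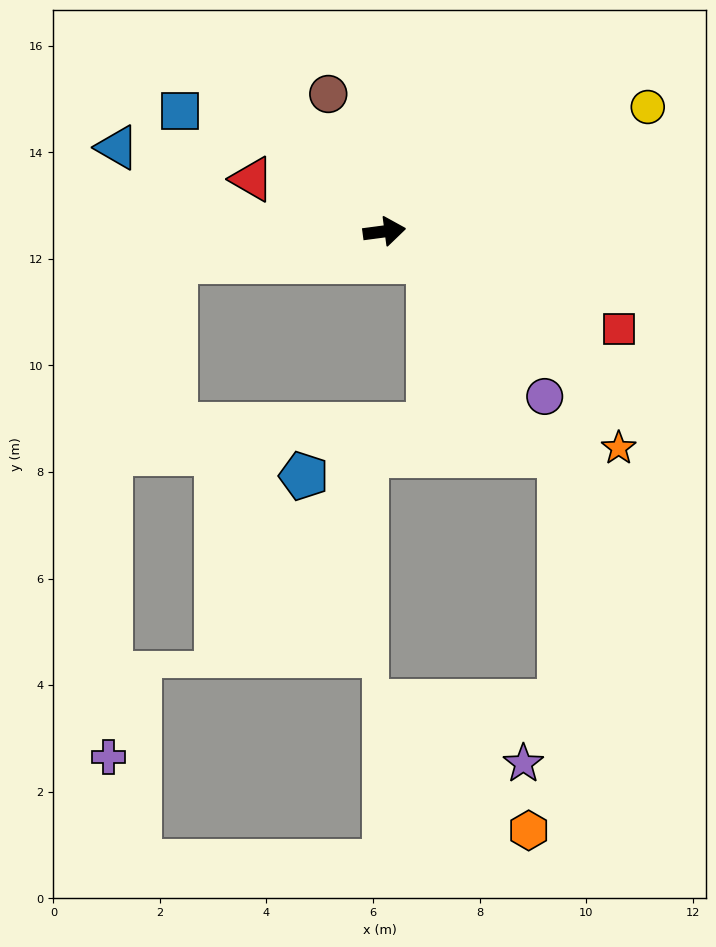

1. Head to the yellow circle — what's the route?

turn left 18°, forward 5.5 m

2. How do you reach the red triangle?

turn left 151°, forward 2.7 m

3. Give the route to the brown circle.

turn left 105°, forward 2.8 m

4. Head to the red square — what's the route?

turn right 30°, forward 4.8 m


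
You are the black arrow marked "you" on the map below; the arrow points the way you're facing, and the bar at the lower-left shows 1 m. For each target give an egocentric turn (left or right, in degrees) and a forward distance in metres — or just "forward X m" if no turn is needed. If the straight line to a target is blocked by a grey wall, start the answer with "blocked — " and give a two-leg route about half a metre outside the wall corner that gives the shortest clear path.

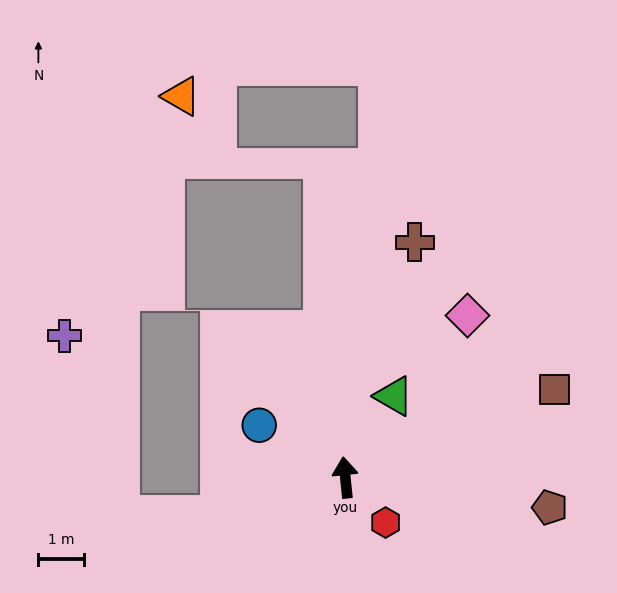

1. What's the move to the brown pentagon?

turn right 104°, forward 4.5 m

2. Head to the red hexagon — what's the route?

turn right 144°, forward 1.3 m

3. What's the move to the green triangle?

turn right 37°, forward 2.1 m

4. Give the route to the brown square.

turn right 73°, forward 4.9 m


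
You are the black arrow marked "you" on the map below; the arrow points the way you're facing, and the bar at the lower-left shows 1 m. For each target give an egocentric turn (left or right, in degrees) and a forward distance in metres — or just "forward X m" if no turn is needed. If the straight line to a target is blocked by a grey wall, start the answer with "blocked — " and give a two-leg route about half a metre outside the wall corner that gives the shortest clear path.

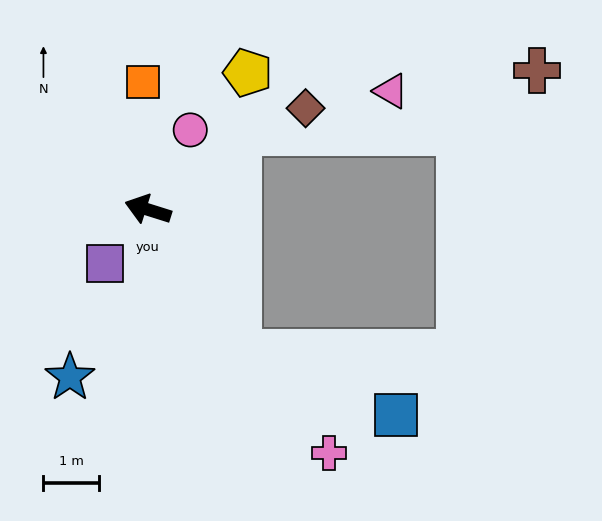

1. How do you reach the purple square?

turn left 69°, forward 1.3 m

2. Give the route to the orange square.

turn right 70°, forward 2.3 m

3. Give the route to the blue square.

blocked — turn left 140°, forward 3.1 m, then turn left 36°, forward 3.1 m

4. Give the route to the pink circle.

turn right 101°, forward 1.6 m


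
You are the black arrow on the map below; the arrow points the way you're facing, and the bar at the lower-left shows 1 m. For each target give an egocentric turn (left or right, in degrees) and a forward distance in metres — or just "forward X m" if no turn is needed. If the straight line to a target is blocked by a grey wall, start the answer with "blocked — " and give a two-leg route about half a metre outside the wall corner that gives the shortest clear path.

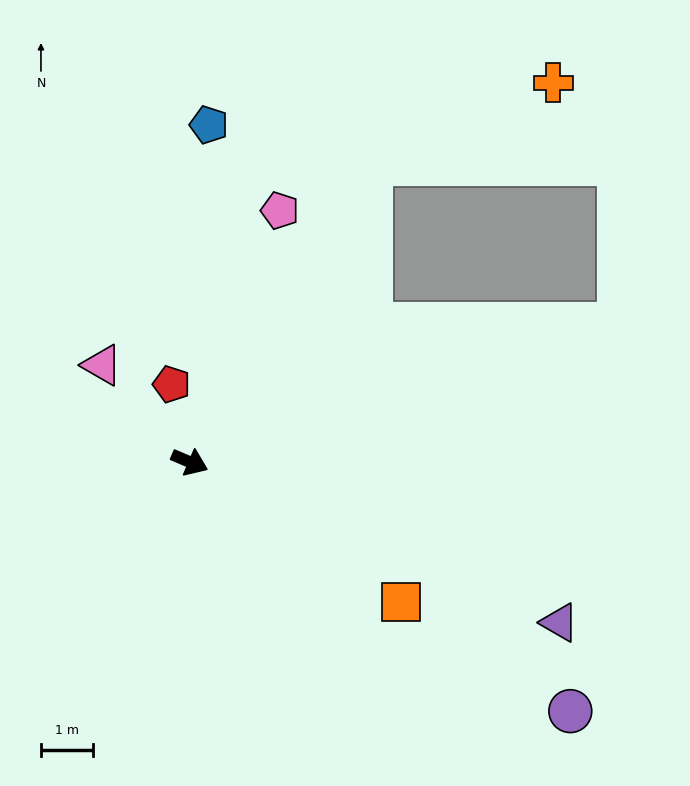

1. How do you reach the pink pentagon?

turn left 93°, forward 5.2 m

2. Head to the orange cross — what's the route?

blocked — turn left 82°, forward 6.8 m, then turn right 35°, forward 3.9 m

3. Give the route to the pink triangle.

turn left 155°, forward 2.5 m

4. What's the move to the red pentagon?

turn left 126°, forward 1.5 m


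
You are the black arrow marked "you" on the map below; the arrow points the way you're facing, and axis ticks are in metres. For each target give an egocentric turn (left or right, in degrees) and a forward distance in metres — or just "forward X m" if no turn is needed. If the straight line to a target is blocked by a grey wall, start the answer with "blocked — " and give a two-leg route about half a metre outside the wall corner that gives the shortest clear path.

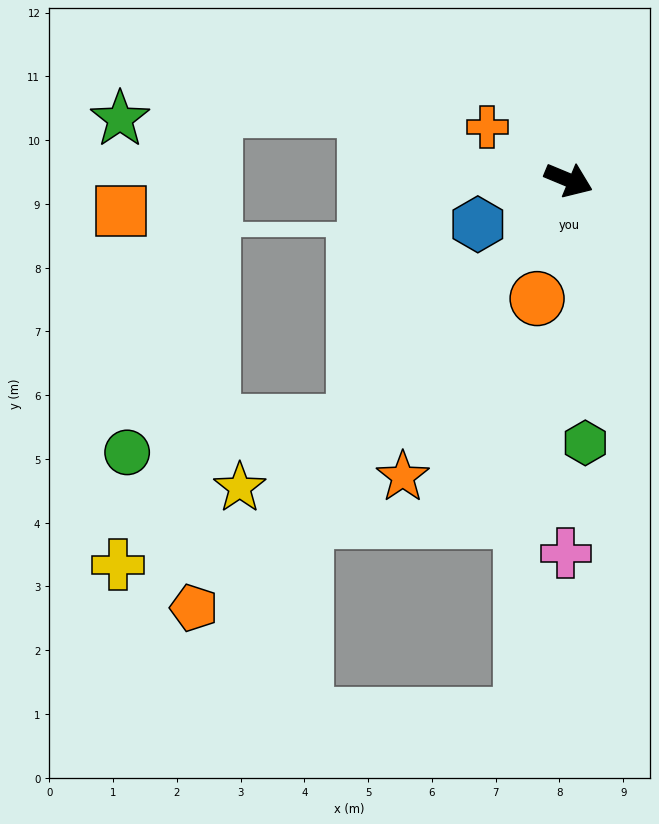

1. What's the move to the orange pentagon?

turn right 109°, forward 8.9 m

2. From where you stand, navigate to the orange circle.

turn right 82°, forward 1.9 m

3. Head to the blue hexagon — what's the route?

turn right 131°, forward 1.6 m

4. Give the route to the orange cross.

turn left 169°, forward 1.5 m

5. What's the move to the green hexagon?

turn right 64°, forward 4.1 m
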